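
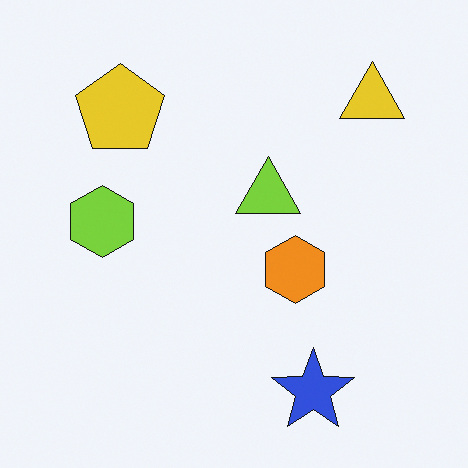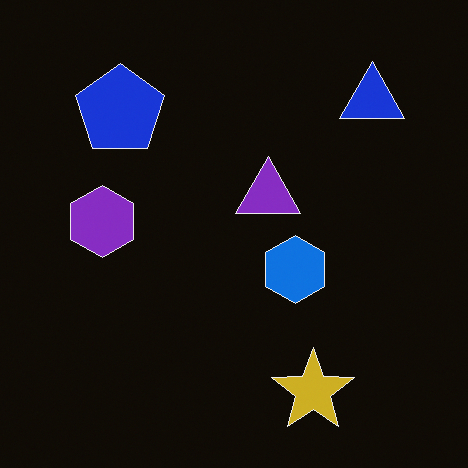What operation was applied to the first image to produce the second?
The second image is the first color-inverted (negative).

The light background has become dark and every shape's color is its complement — a photographic negative.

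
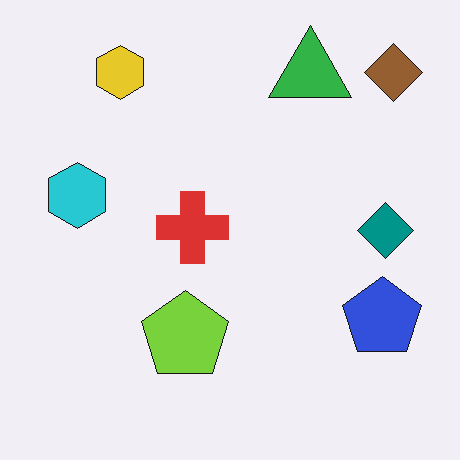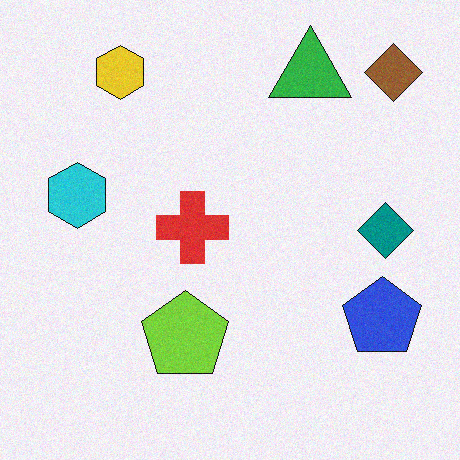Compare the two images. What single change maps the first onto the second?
The transformation is: degraded with a light layer of grain.

Random speckle covers the whole image, including the flat background.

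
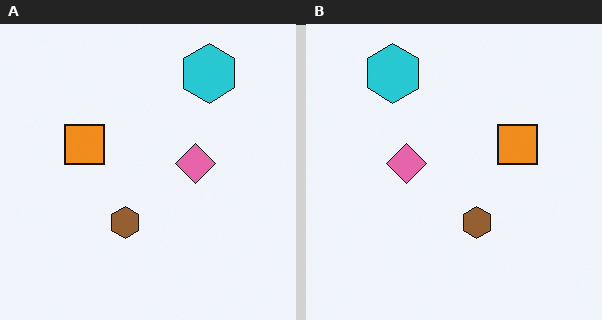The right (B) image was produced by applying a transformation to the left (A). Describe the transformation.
Flipped horizontally (left ↔ right).

The orange square is in the left of the left (A) image and the right of the right (B) — shapes on opposite sides of the vertical midline have swapped in a mirror flip.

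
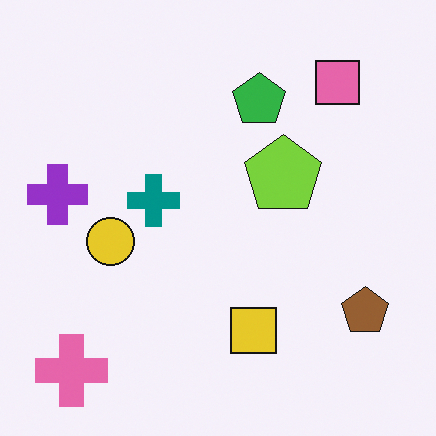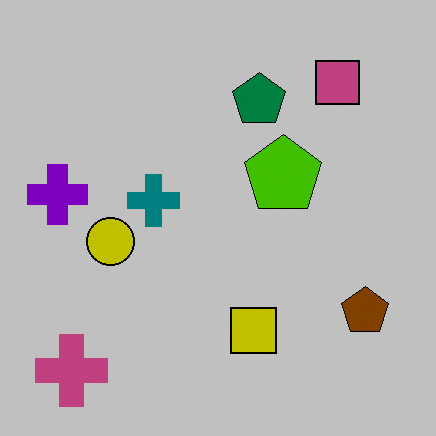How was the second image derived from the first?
The second image is the first aggressively posterized.

Each flat color has snapped to a coarser quantized level — most visibly, the near-white background has dropped to a flat grey.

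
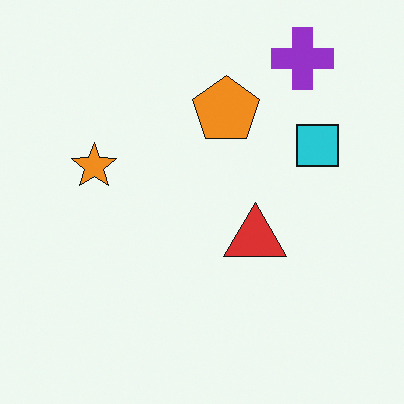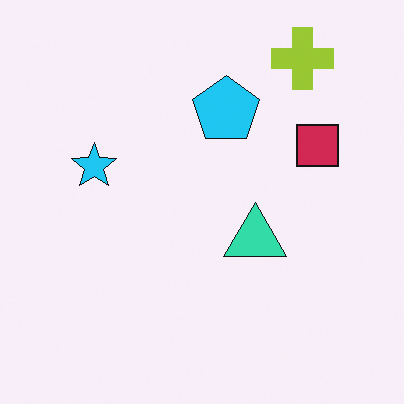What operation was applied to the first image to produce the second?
This is the original image hue-shifted by a large amount.

Every shape's color has rotated by the same amount around the hue wheel — a uniform hue shift.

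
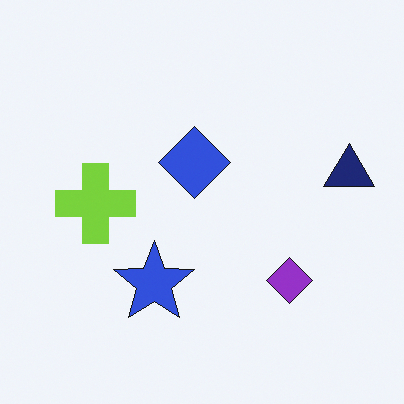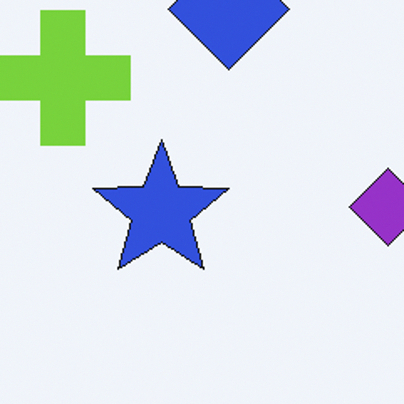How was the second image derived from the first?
It was cropped tightly and scaled back up.

The visible shapes are larger and the field of view is narrower; shapes near the original edges may be partly or wholly outside the frame — a crop-and-rescale.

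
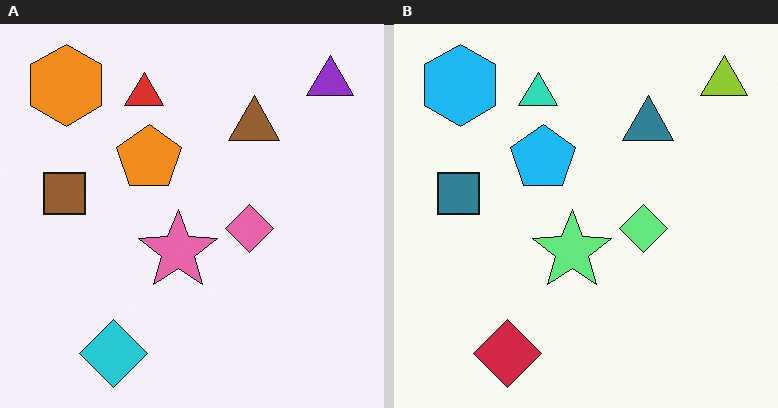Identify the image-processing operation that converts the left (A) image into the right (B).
Hue-shifted through roughly half the color wheel.

Every shape's color has rotated by the same amount around the hue wheel — a uniform hue shift.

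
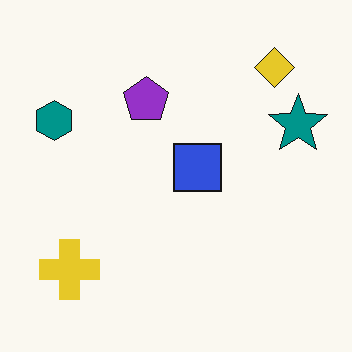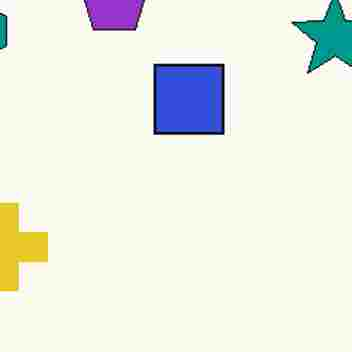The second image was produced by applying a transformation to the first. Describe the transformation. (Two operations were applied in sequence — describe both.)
The transformation is: cropped to a modestly smaller region and rescaled, then heavily JPEG-compressed with obvious blocking artifacts.

The visible shapes are larger and the field of view is narrower; shapes near the original edges may be partly or wholly outside the frame — a crop-and-rescale. Blocky 8×8 compression artifacts appear around shape edges and the flat background shows ringing — characteristic JPEG degradation.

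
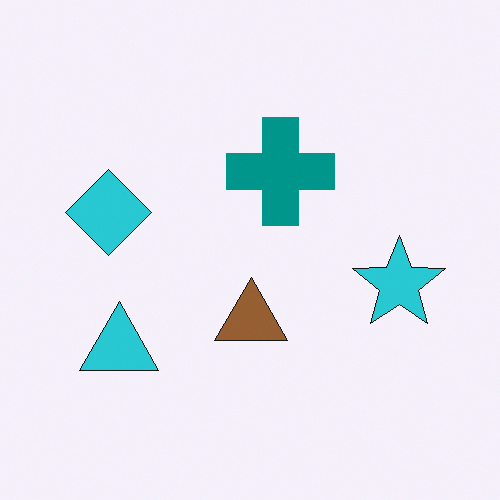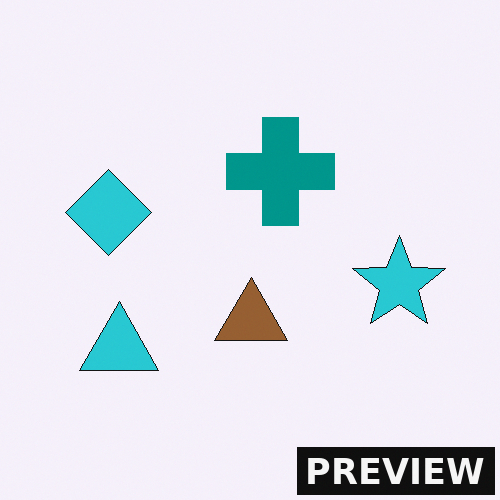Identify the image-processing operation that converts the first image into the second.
It was watermarked with the text "PREVIEW" in the lower-right corner.

A dark label reading "PREVIEW" appears in the lower-right corner.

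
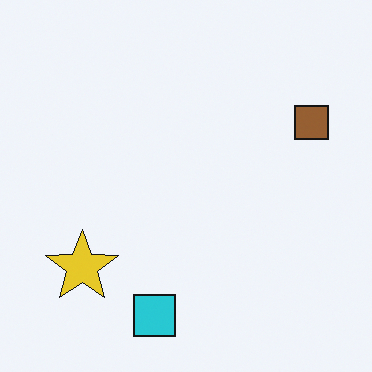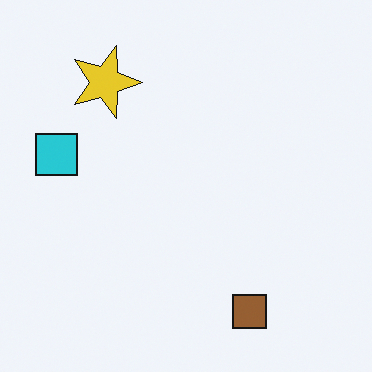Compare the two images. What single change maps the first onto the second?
The image was rotated 90° clockwise.

The brown square sits in the top-right of the first image and the bottom-right of the second — consistent with a whole-image 90° clockwise rotation.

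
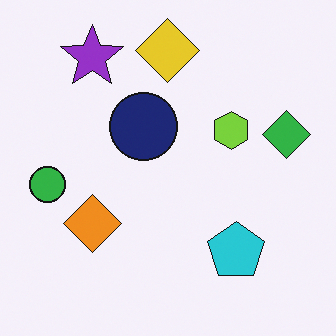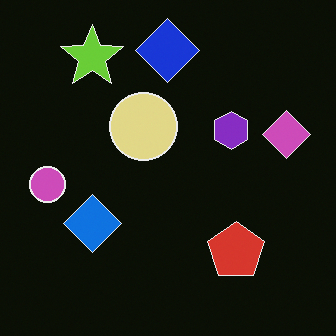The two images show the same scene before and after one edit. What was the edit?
The image was color-inverted (negative).

The light background has become dark and every shape's color is its complement — a photographic negative.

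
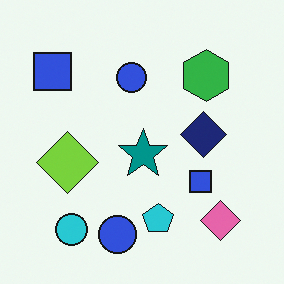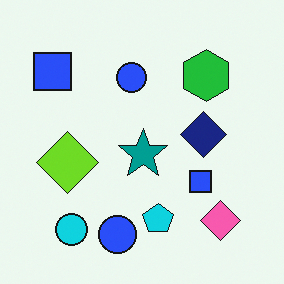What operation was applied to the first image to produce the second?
The image was slightly oversaturated.

All colors are more vivid — a global saturation change.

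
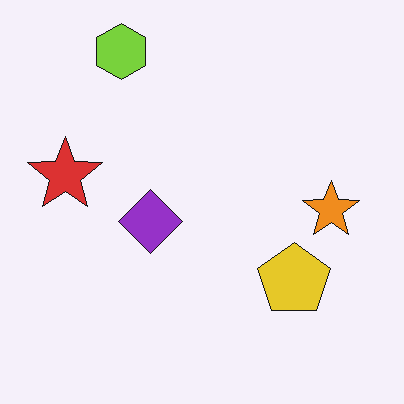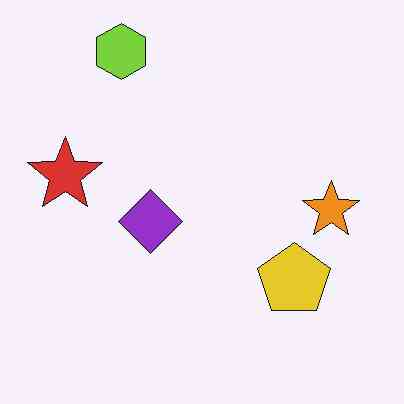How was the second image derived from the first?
JPEG-compressed with visible artifacts.

Blocky 8×8 compression artifacts appear around shape edges and the flat background shows ringing — characteristic JPEG degradation.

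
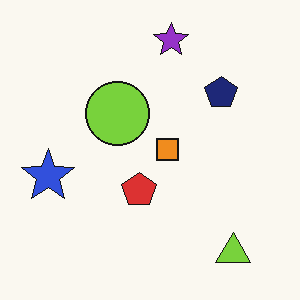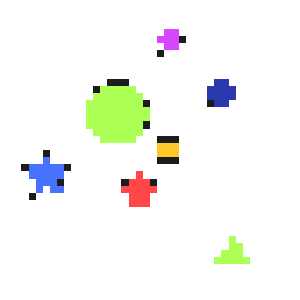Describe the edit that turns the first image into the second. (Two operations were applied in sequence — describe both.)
Substantially brightened, then pixelated into visible square blocks.

Every pixel — background and shapes alike — is uniformly brightened. Shapes are reduced to large square blocks; fine edges and outlines are lost — a downscale-then-upscale (mosaic) effect.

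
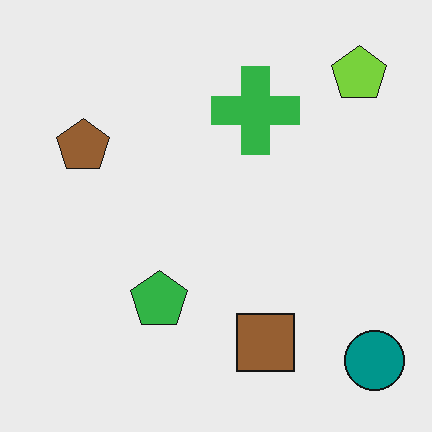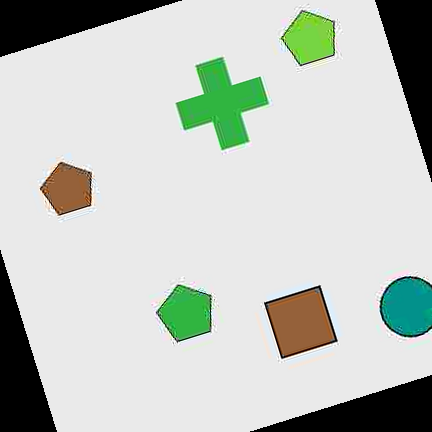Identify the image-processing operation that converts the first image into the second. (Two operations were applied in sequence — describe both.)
The second image is the first degraded with heavy JPEG compression, then rotated counter-clockwise by a moderate amount.

Blocky 8×8 compression artifacts appear around shape edges and the flat background shows ringing — characteristic JPEG degradation. Every shape is tilted by the same angle and the image corners show triangular fill wedges — a whole-image rotation by a non-right angle.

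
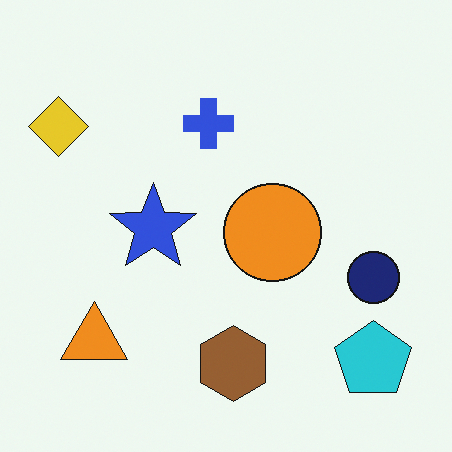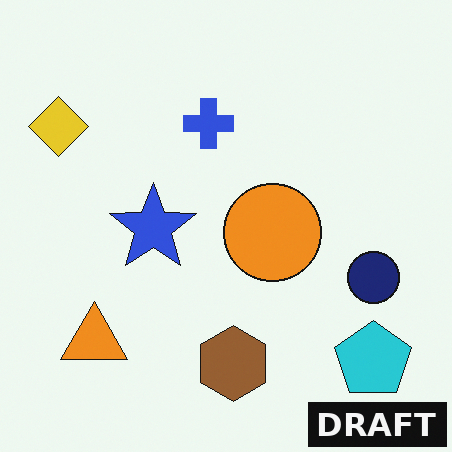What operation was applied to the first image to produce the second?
The transformation is: watermarked with the text "DRAFT" in the lower-right corner.

A dark label reading "DRAFT" appears in the lower-right corner.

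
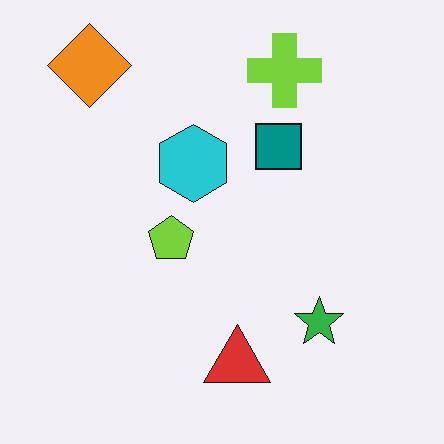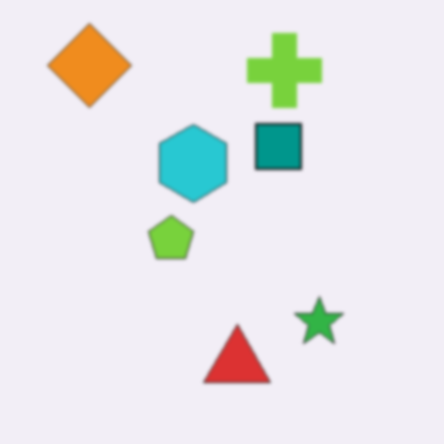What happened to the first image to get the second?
The transformation is: lightly blurred.

Shape edges and outlines are uniformly softened across the whole image.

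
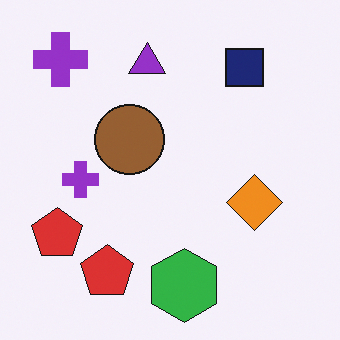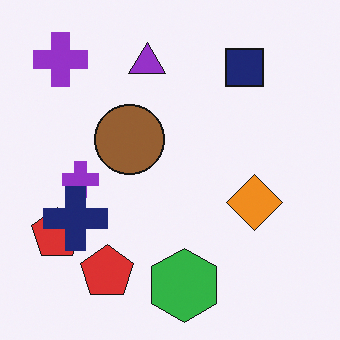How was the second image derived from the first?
Overlaid with an additional navy cross.

A navy cross appears in the second image that is absent from the first.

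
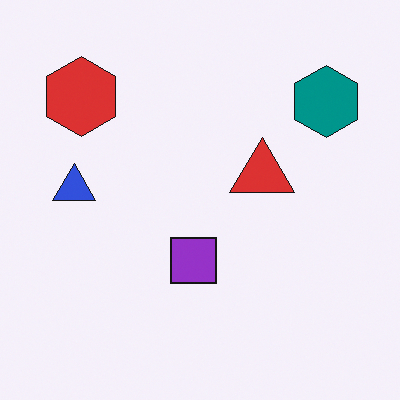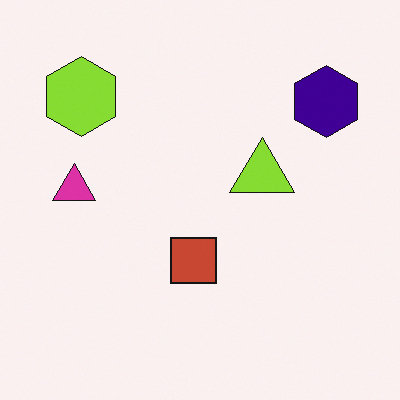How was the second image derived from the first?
The second image is the first hue-shifted through roughly a third of the color wheel.

Every shape's color has rotated by the same amount around the hue wheel — a uniform hue shift.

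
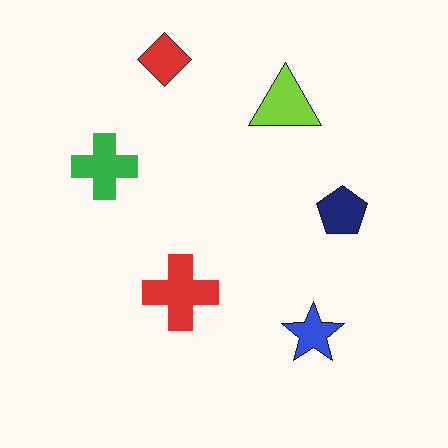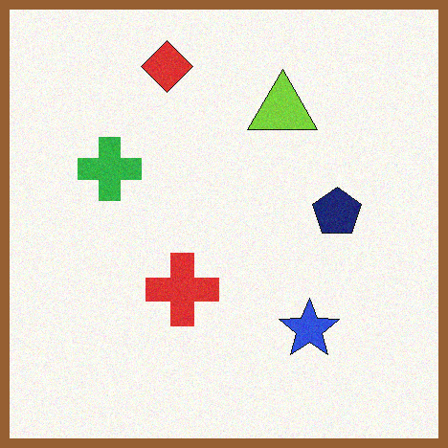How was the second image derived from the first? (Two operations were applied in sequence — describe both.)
The second image is the first degraded with a light layer of grain, then framed with a brown border.

Random speckle covers the whole image, including the flat background. A solid brown frame runs around the edge of the second image, with the content slightly shrunk inside it.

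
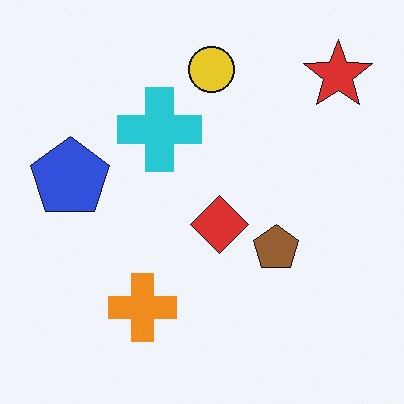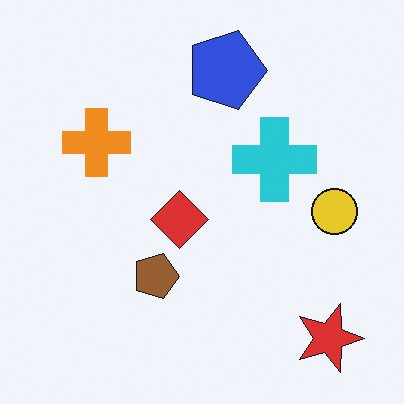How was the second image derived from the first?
The image was rotated 90° clockwise.

The red star sits in the top-right of the first image and the bottom-right of the second — consistent with a whole-image 90° clockwise rotation.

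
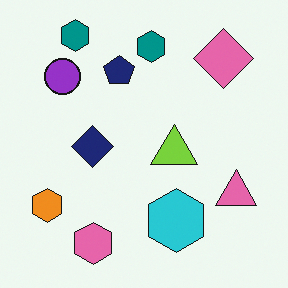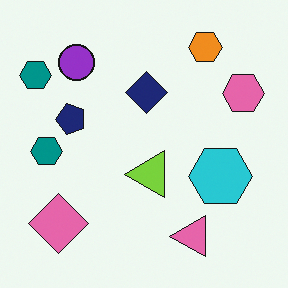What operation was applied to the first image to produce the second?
The transformation is: transposed (reflected across the top-left ↔ bottom-right diagonal).

Shapes have swapped their row and column positions — what was in the top-right is now in the bottom-left — a diagonal reflection.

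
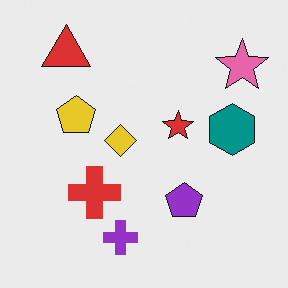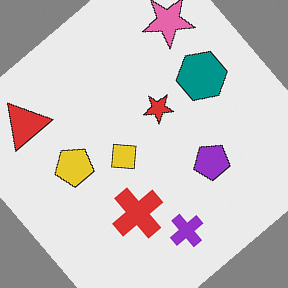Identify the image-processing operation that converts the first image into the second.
Rotated counter-clockwise by a large amount — several tens of degrees.

Every shape is tilted by the same angle and the image corners show triangular fill wedges — a whole-image rotation by a non-right angle.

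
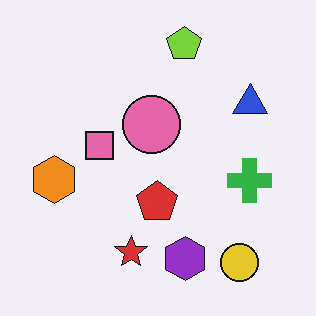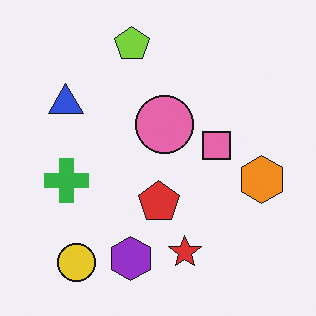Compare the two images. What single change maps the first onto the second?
The second image is the first flipped horizontally (left ↔ right).

The orange hexagon is in the left of the first image and the right of the second — shapes on opposite sides of the vertical midline have swapped in a mirror flip.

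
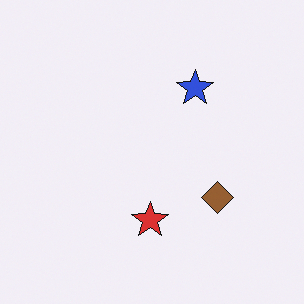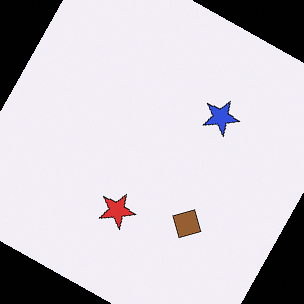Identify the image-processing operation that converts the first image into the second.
The image was rotated clockwise by a moderate amount.

Every shape is tilted by the same angle and the image corners show triangular fill wedges — a whole-image rotation by a non-right angle.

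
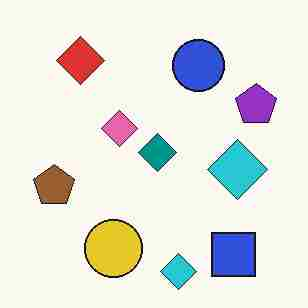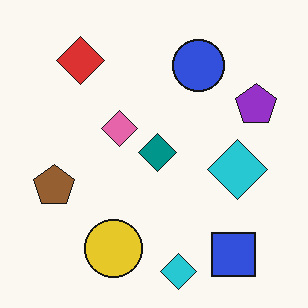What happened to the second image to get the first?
The transformation is: heavily JPEG-compressed with obvious blocking artifacts.

Blocky 8×8 compression artifacts appear around shape edges and the flat background shows ringing — characteristic JPEG degradation.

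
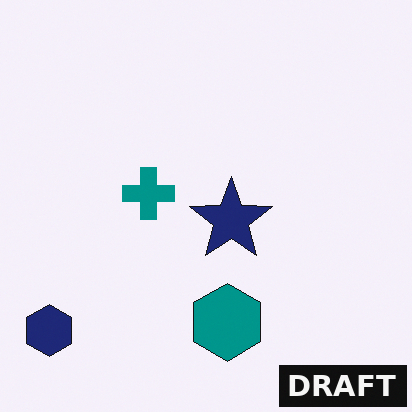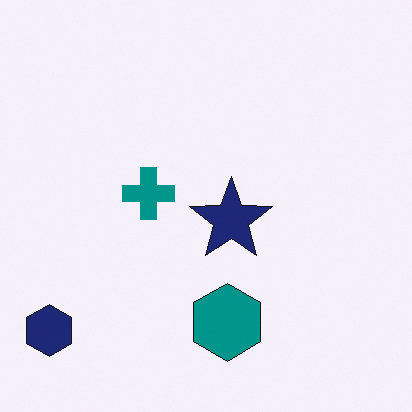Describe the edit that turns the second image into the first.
The first image is the second watermarked with the text "DRAFT" in the lower-right corner.

A dark label reading "DRAFT" appears in the lower-right corner.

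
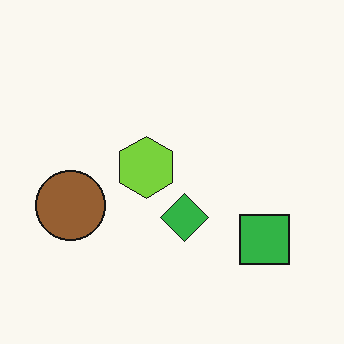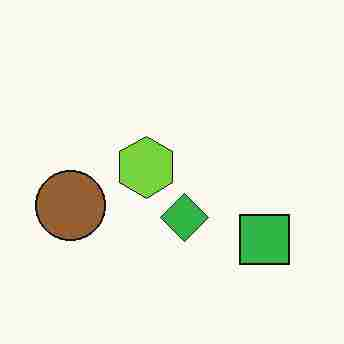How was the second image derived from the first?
The second image is the first heavily JPEG-compressed with obvious blocking artifacts.

Blocky 8×8 compression artifacts appear around shape edges and the flat background shows ringing — characteristic JPEG degradation.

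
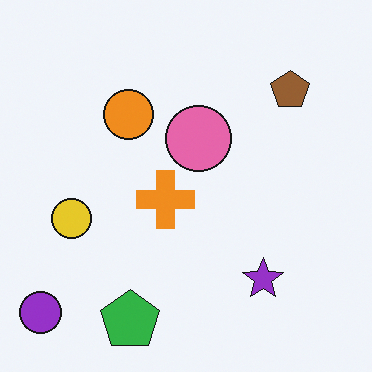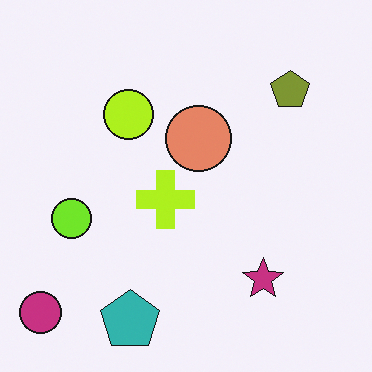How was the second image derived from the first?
This is the original image hue-shifted slightly.

Every shape's color has rotated by the same amount around the hue wheel — a uniform hue shift.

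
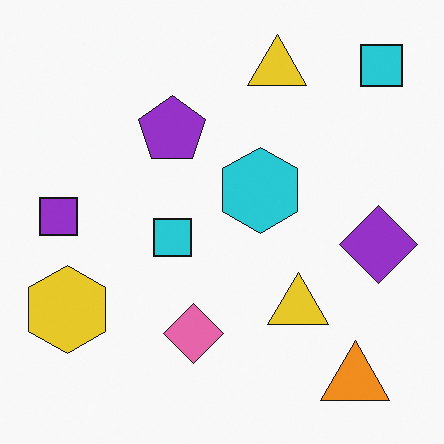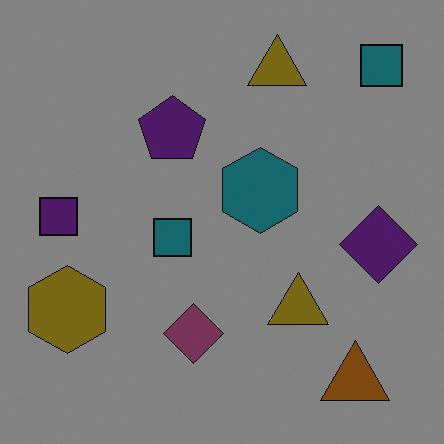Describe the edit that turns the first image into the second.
It was darkened a lot.

Every pixel — background and shapes alike — is uniformly darkened.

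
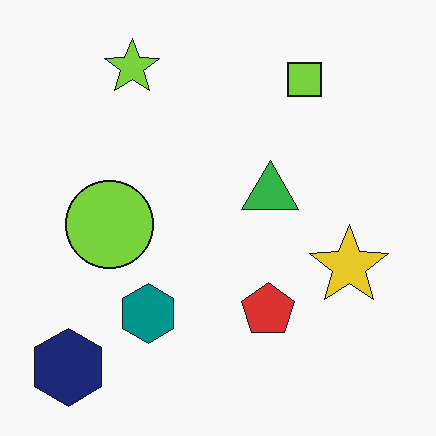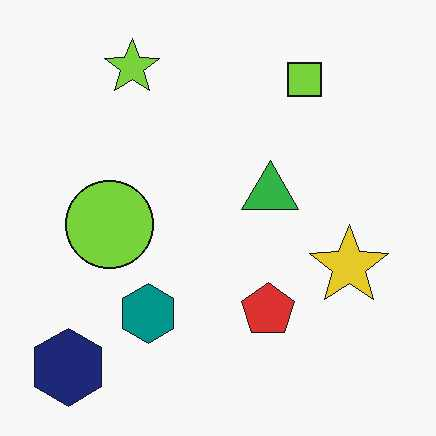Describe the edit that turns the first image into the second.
The image was given moderate JPEG compression.

Blocky 8×8 compression artifacts appear around shape edges and the flat background shows ringing — characteristic JPEG degradation.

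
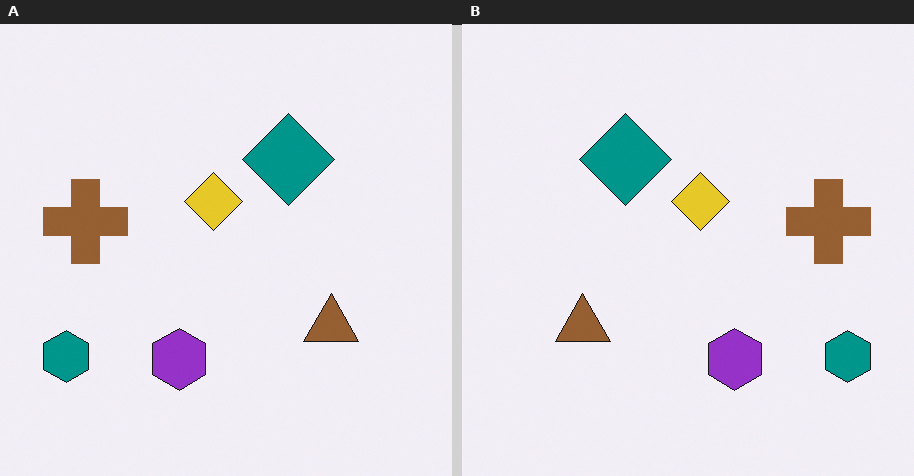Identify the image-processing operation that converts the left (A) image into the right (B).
Flipped horizontally (left ↔ right).

The teal hexagon is in the bottom-left of the left (A) image and the bottom-right of the right (B) — shapes on opposite sides of the vertical midline have swapped in a mirror flip.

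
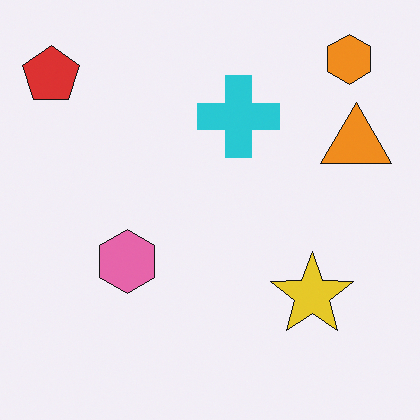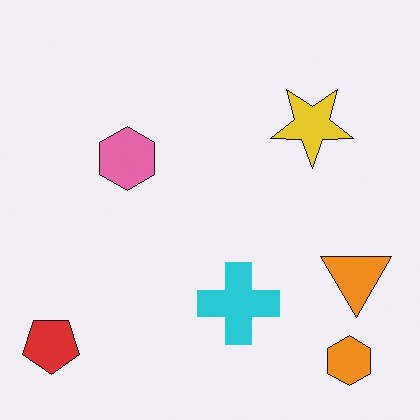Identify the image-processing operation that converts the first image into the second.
It was flipped vertically (top ↔ bottom).

The orange hexagon is in the top-right of the first image and the bottom-right of the second — shapes on opposite sides of the horizontal midline have swapped in a mirror flip.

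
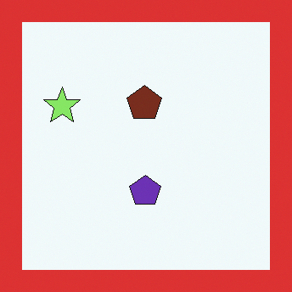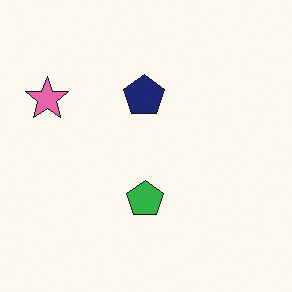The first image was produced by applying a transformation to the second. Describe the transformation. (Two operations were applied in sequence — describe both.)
The first image is the second hue-shifted noticeably, then framed with a red border.

Every shape's color has rotated by the same amount around the hue wheel — a uniform hue shift. A solid red frame runs around the edge of the first image, with the content slightly shrunk inside it.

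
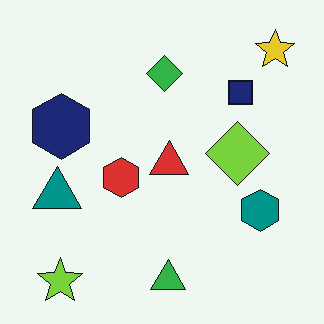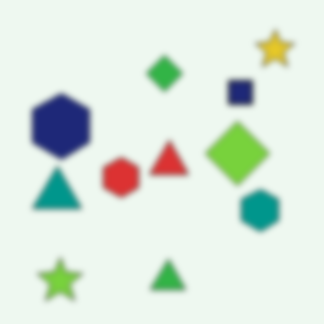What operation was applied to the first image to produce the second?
The transformation is: moderately blurred.

Shape edges and outlines are uniformly softened across the whole image.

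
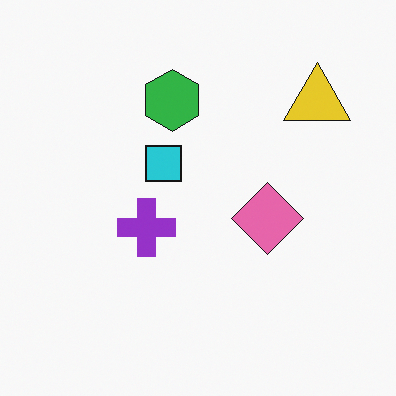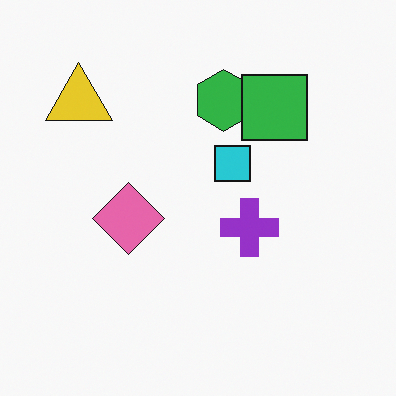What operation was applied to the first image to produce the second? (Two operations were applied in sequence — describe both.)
Flipped horizontally (left ↔ right), then overlaid with an additional green square.

The yellow triangle is in the top-right of the first image and the top-left of the second — shapes on opposite sides of the vertical midline have swapped in a mirror flip. A green square appears in the second image that is absent from the first.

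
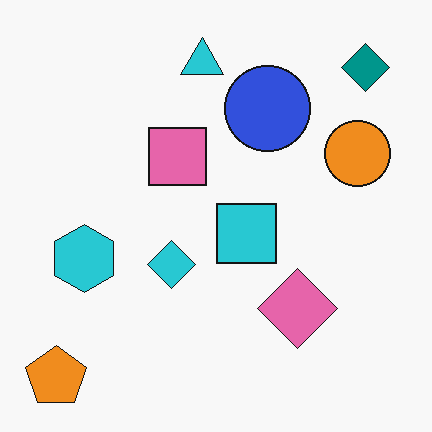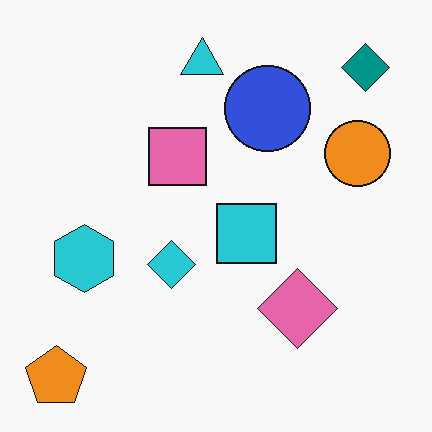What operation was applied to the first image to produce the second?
Given moderate JPEG compression.

Blocky 8×8 compression artifacts appear around shape edges and the flat background shows ringing — characteristic JPEG degradation.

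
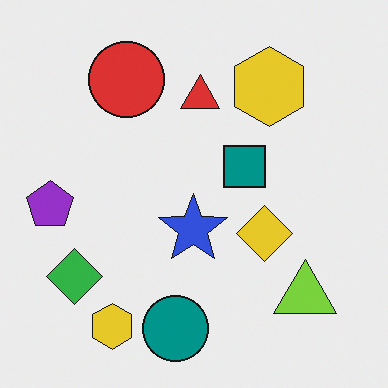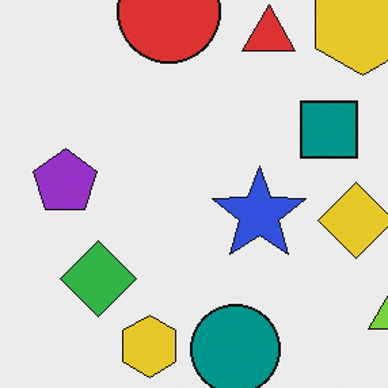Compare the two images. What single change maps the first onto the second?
The transformation is: cropped slightly and scaled back up.

The visible shapes are larger and the field of view is narrower; shapes near the original edges may be partly or wholly outside the frame — a crop-and-rescale.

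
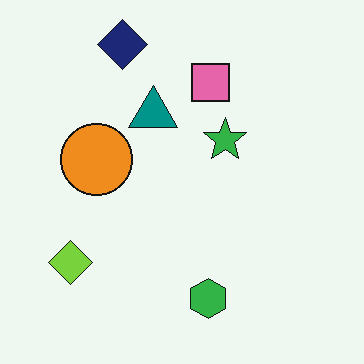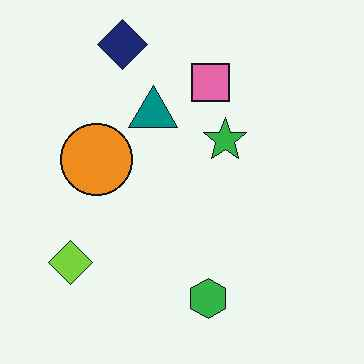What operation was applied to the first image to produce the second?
The second image is the first given moderate JPEG compression.

Blocky 8×8 compression artifacts appear around shape edges and the flat background shows ringing — characteristic JPEG degradation.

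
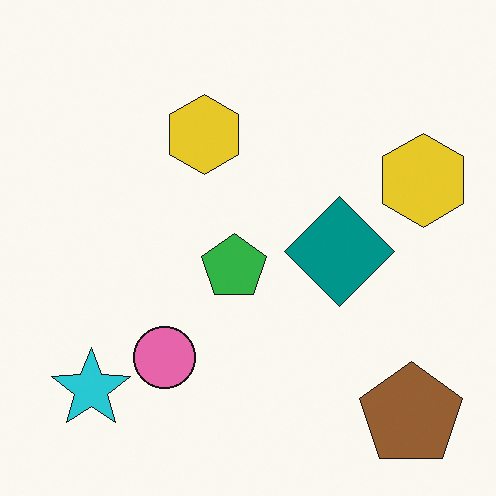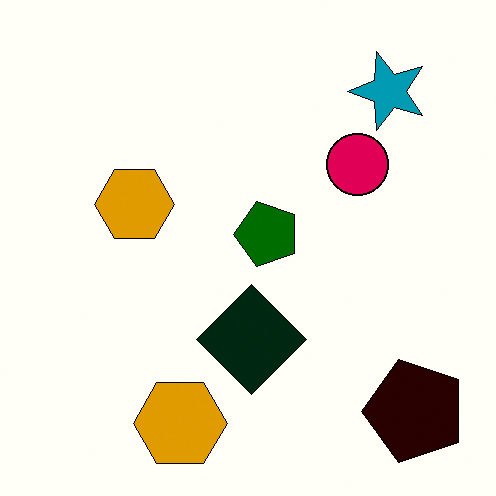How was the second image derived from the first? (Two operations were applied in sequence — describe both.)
The transformation is: transposed (reflected across the top-left ↔ bottom-right diagonal), then boosted in contrast.

Shapes have swapped their row and column positions — what was in the top-right is now in the bottom-left — a diagonal reflection. Tones are pushed away from mid-grey across the whole image — a global contrast change.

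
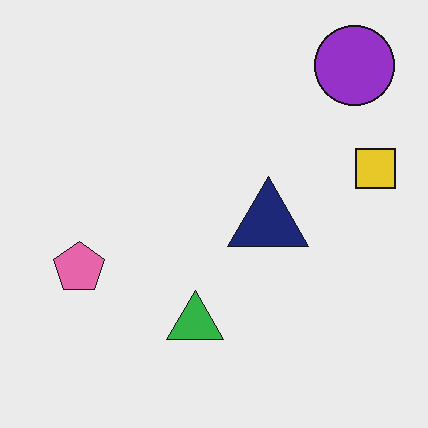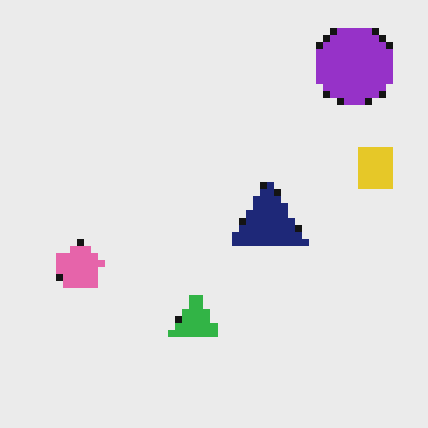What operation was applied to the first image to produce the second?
It was moderately pixelated.

Shapes are reduced to large square blocks; fine edges and outlines are lost — a downscale-then-upscale (mosaic) effect.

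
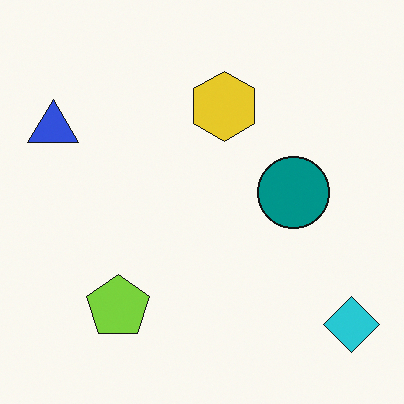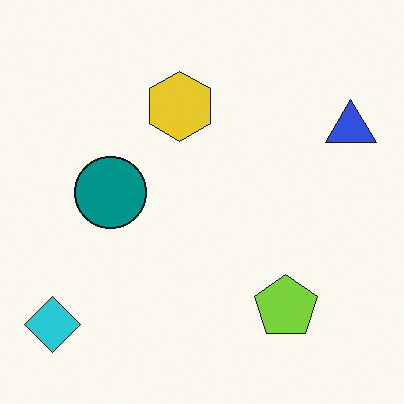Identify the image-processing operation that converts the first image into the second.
This is the original image flipped horizontally (left ↔ right).

The blue triangle is in the top-left of the first image and the top-right of the second — shapes on opposite sides of the vertical midline have swapped in a mirror flip.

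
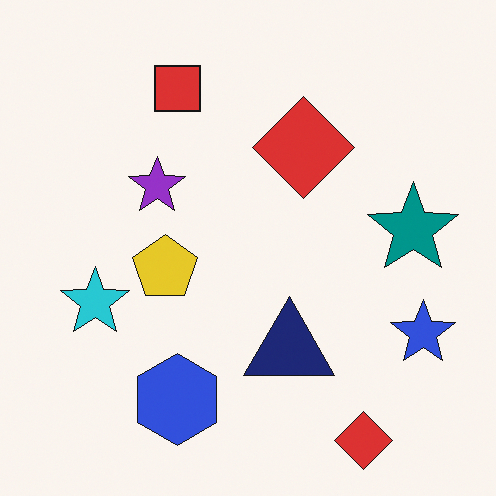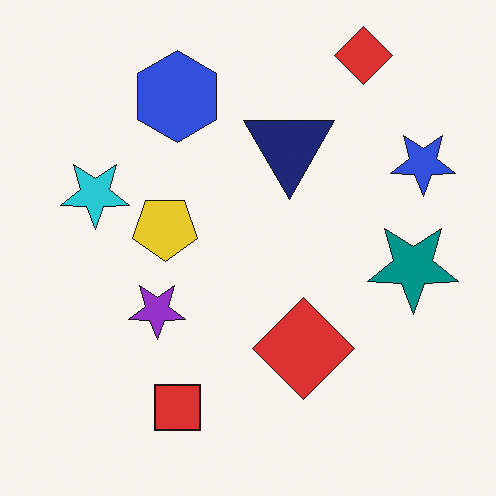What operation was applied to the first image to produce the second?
It was flipped vertically (top ↔ bottom).

The red square is in the top of the first image and the bottom of the second — shapes on opposite sides of the horizontal midline have swapped in a mirror flip.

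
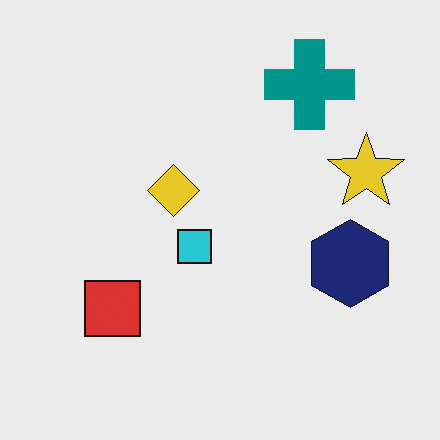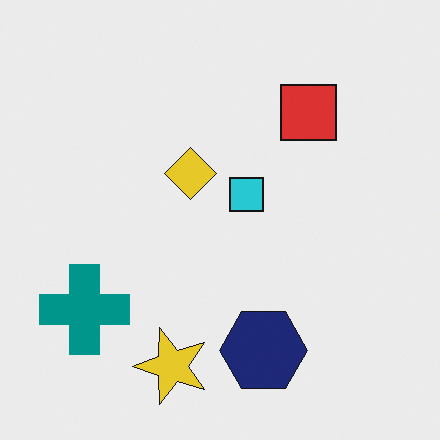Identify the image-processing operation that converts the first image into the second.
The second image is the first transposed (reflected across the top-left ↔ bottom-right diagonal).

Shapes have swapped their row and column positions — what was in the top-right is now in the bottom-left — a diagonal reflection.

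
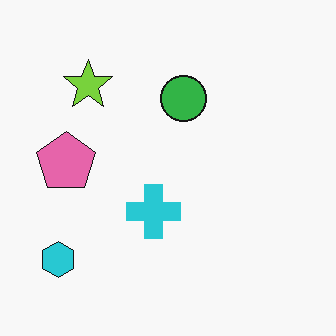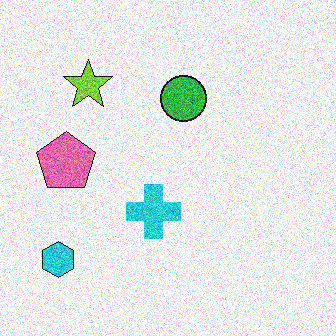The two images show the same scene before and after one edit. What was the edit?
This is the original image degraded with a thick layer of grain.

Random speckle covers the whole image, including the flat background.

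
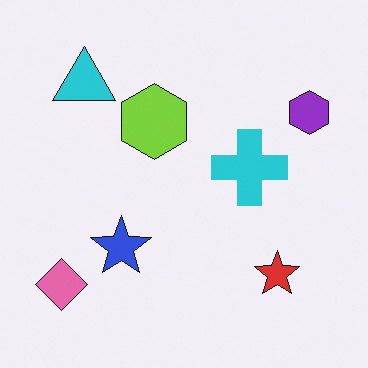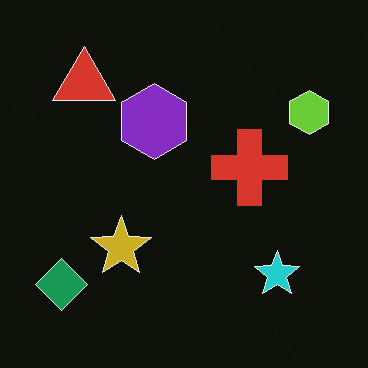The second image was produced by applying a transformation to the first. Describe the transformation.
The image was color-inverted (negative).

The light background has become dark and every shape's color is its complement — a photographic negative.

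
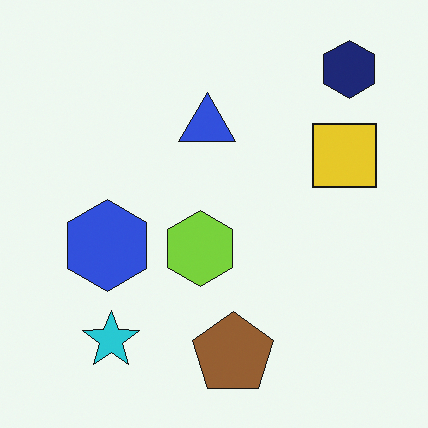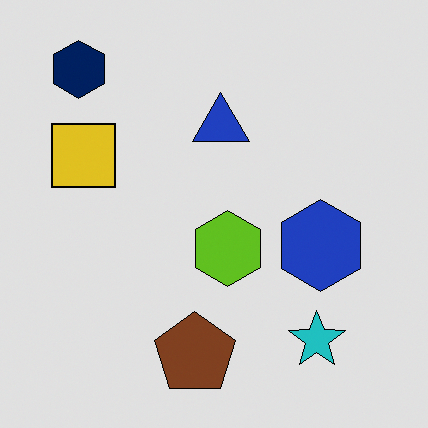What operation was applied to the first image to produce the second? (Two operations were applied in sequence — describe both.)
This is the original image flipped horizontally (left ↔ right), then moderately posterized.

The navy hexagon is in the top-right of the first image and the top-left of the second — shapes on opposite sides of the vertical midline have swapped in a mirror flip. Each flat color has snapped to a coarser quantized level — most visibly, the near-white background has dropped to a flat grey.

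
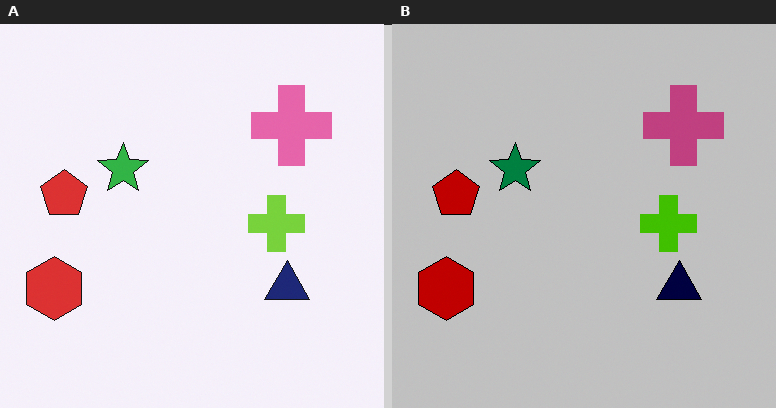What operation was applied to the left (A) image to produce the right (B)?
It was heavily posterized to just a handful of flat colors.

Each flat color has snapped to a coarser quantized level — most visibly, the near-white background has dropped to a flat grey.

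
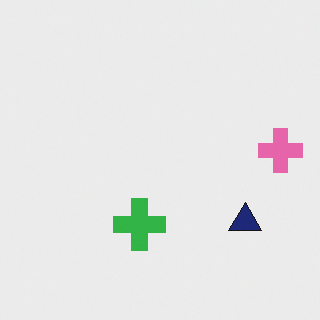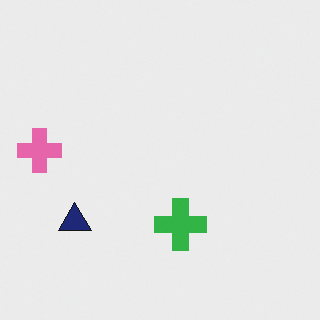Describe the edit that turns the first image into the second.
The image was flipped horizontally (left ↔ right).

The pink cross is in the right of the first image and the left of the second — shapes on opposite sides of the vertical midline have swapped in a mirror flip.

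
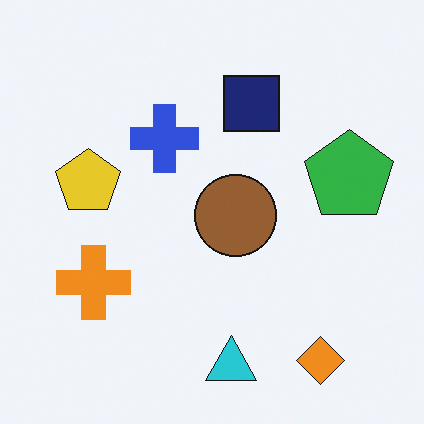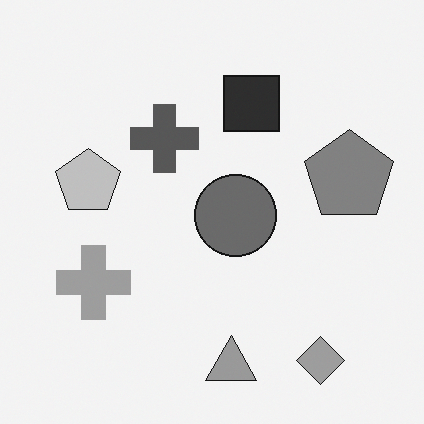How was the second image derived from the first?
The second image is the first converted to grayscale.

All color is removed — every shape is now a shade of grey.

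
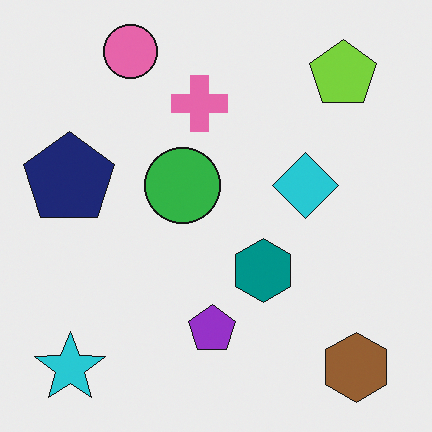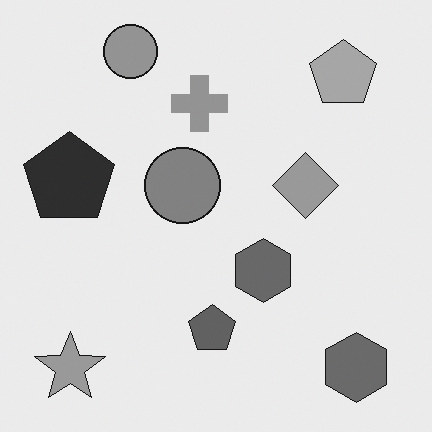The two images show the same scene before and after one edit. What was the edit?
This is the original image converted to grayscale.

All color is removed — every shape is now a shade of grey.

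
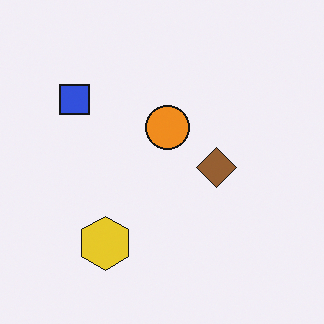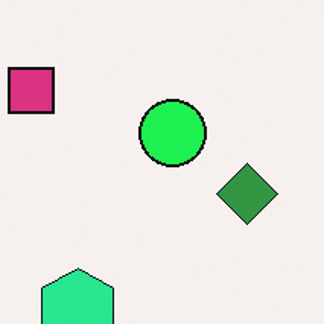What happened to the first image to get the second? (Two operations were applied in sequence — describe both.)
It was hue-shifted through roughly a third of the color wheel, then cropped to a modestly smaller region and rescaled.

Every shape's color has rotated by the same amount around the hue wheel — a uniform hue shift. The visible shapes are larger and the field of view is narrower; shapes near the original edges may be partly or wholly outside the frame — a crop-and-rescale.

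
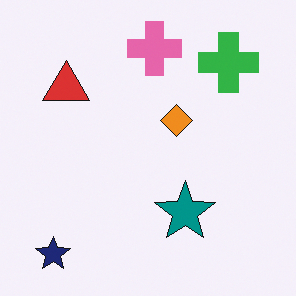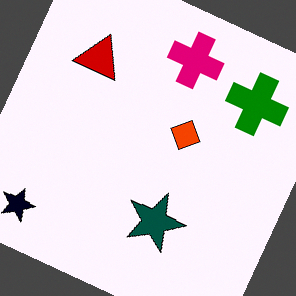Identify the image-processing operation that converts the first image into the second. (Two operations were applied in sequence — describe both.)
The transformation is: given much higher contrast, then rotated clockwise by a clearly visible amount.

Tones are pushed away from mid-grey across the whole image — a global contrast change. Every shape is tilted by the same angle and the image corners show triangular fill wedges — a whole-image rotation by a non-right angle.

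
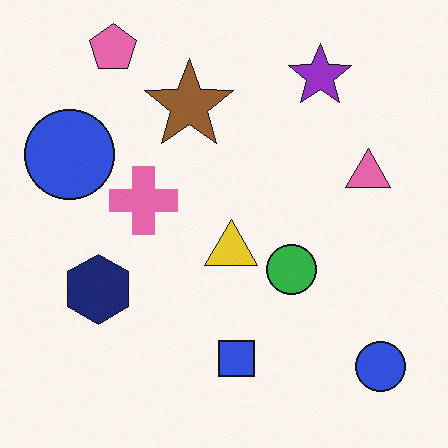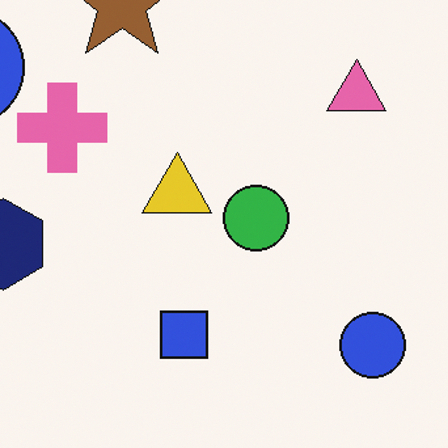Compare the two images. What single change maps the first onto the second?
It was cropped to a modestly smaller region and rescaled.

The visible shapes are larger and the field of view is narrower; shapes near the original edges may be partly or wholly outside the frame — a crop-and-rescale.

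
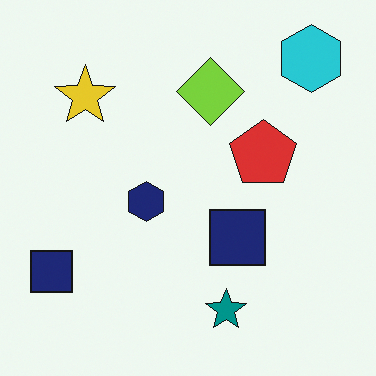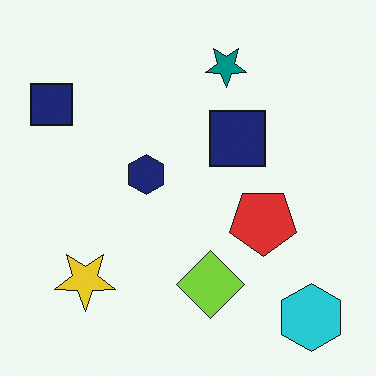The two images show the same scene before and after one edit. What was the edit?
The second image is the first flipped vertically (top ↔ bottom).

The cyan hexagon is in the top-right of the first image and the bottom-right of the second — shapes on opposite sides of the horizontal midline have swapped in a mirror flip.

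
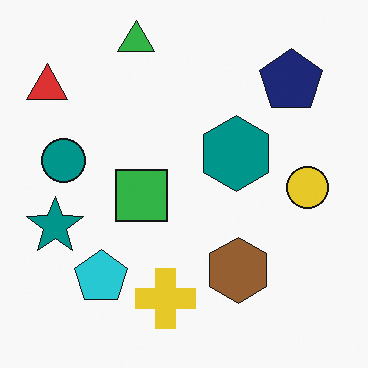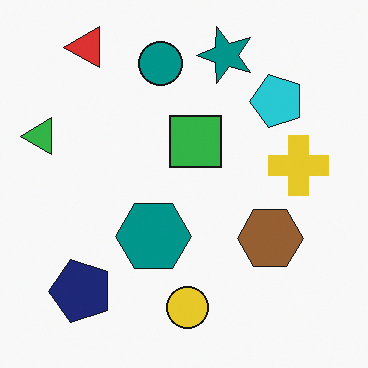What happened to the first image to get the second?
This is the original image transposed (reflected across the top-left ↔ bottom-right diagonal).

Shapes have swapped their row and column positions — what was in the top-right is now in the bottom-left — a diagonal reflection.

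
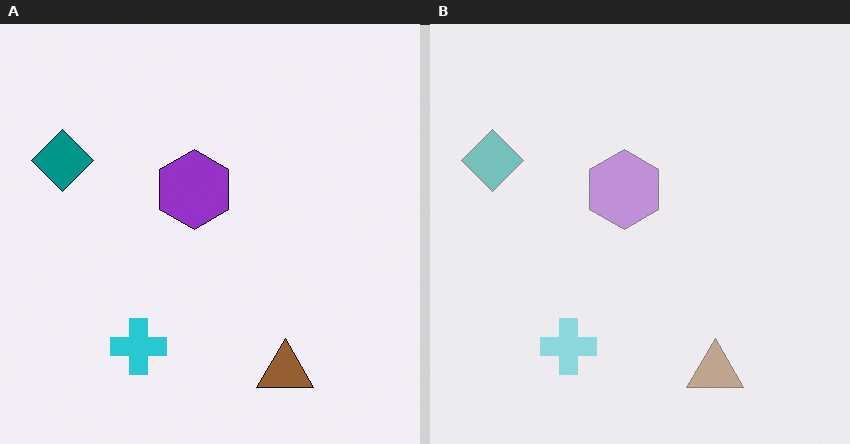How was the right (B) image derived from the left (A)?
The image was washed out (contrast reduced).

Tones are pushed toward mid-grey across the whole image — a global contrast change.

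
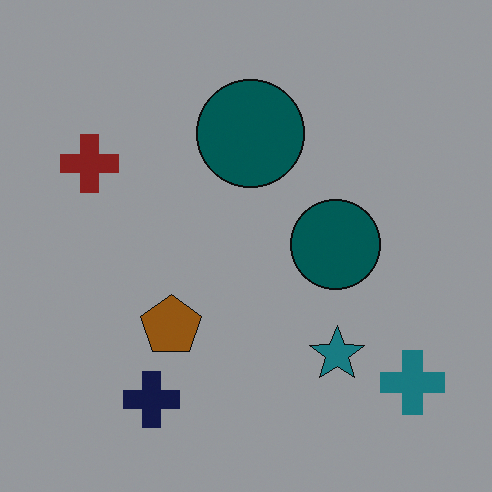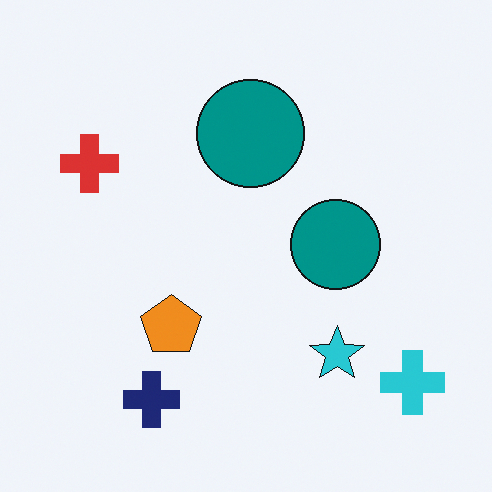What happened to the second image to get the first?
Darkened a lot.

Every pixel — background and shapes alike — is uniformly darkened.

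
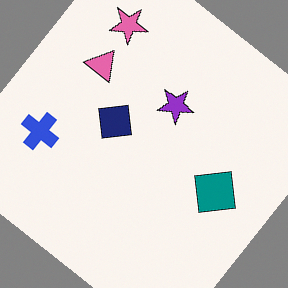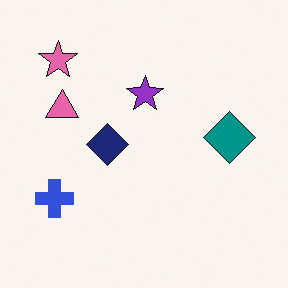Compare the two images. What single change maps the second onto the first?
The transformation is: rotated clockwise by a large amount — several tens of degrees.

Every shape is tilted by the same angle and the image corners show triangular fill wedges — a whole-image rotation by a non-right angle.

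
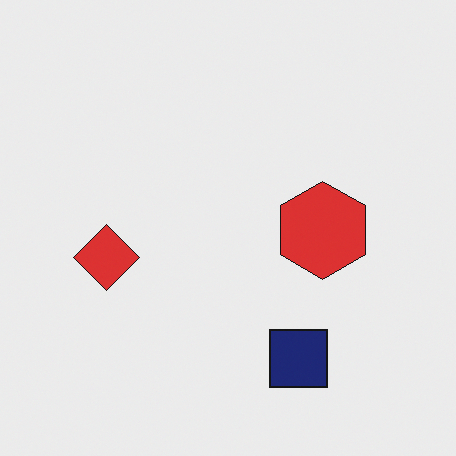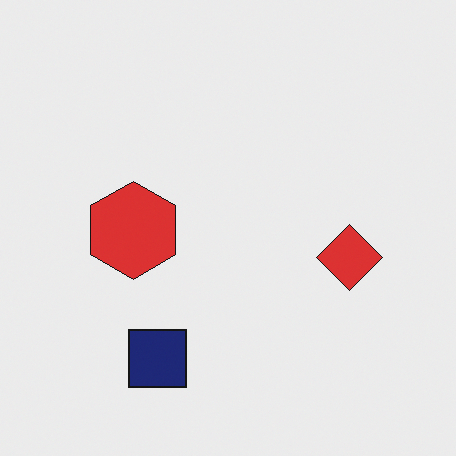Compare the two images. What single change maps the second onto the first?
The image was flipped horizontally (left ↔ right).

The red diamond is in the right of the second image and the left of the first — shapes on opposite sides of the vertical midline have swapped in a mirror flip.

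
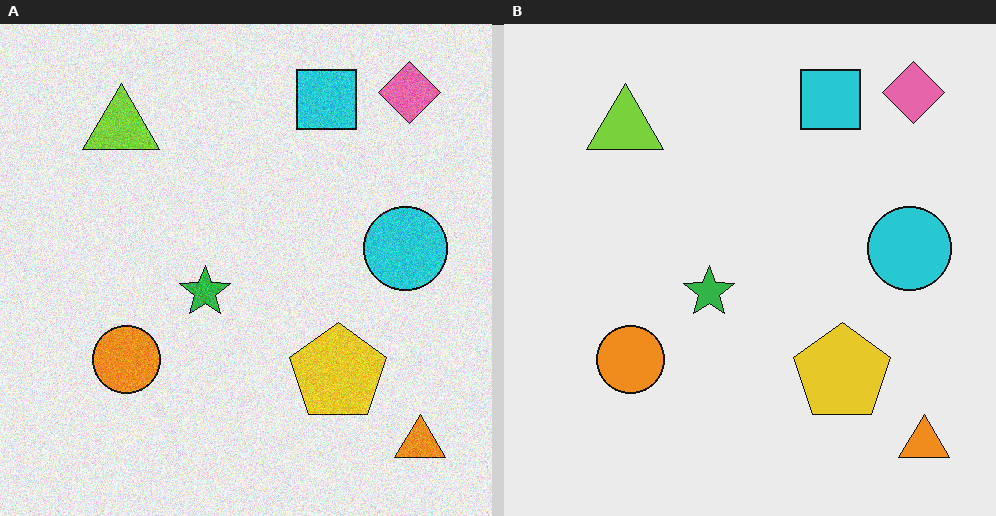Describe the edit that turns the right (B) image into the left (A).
It was degraded with moderate additive noise.

Random speckle covers the whole image, including the flat background.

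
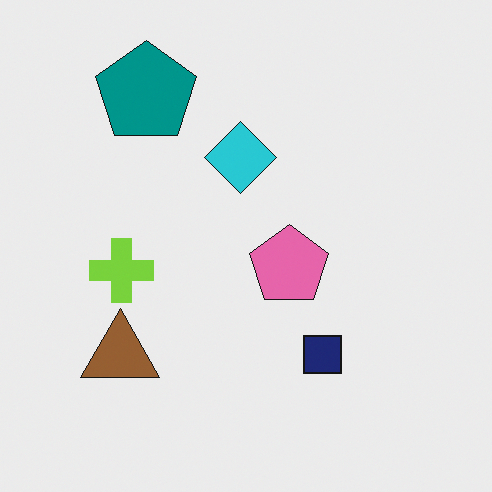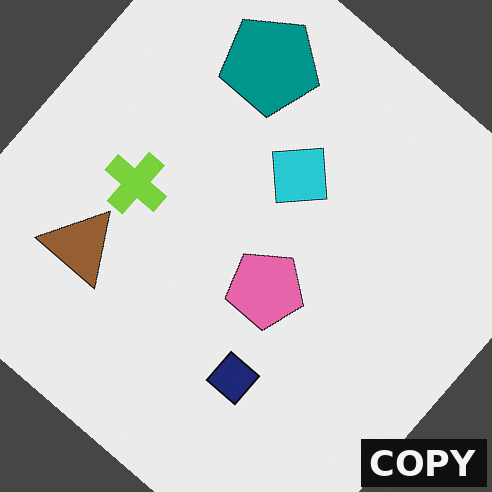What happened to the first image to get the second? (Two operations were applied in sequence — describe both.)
The image was rotated clockwise by a large amount — several tens of degrees, then watermarked with the text "COPY" in the lower-right corner.

Every shape is tilted by the same angle and the image corners show triangular fill wedges — a whole-image rotation by a non-right angle. A dark label reading "COPY" appears in the lower-right corner.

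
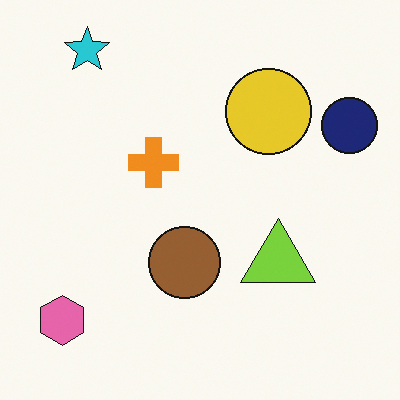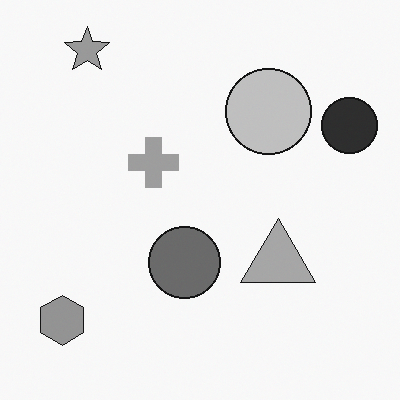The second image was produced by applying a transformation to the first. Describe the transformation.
The image was converted to grayscale.

All color is removed — every shape is now a shade of grey.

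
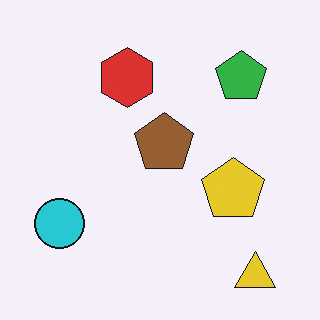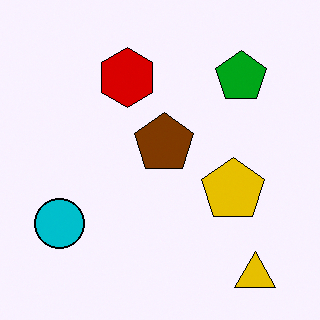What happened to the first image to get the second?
This is the original image given slightly increased contrast.

Tones are pushed away from mid-grey across the whole image — a global contrast change.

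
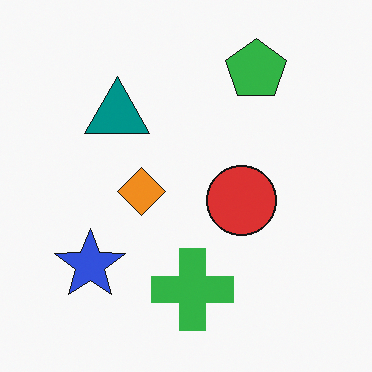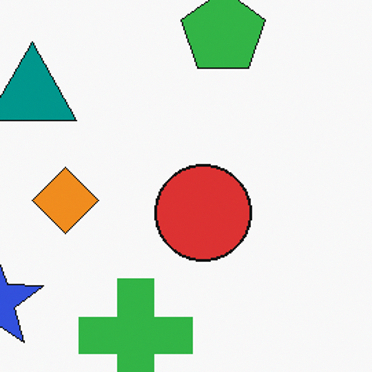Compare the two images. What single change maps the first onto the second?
The image was cropped slightly and scaled back up.

The visible shapes are larger and the field of view is narrower; shapes near the original edges may be partly or wholly outside the frame — a crop-and-rescale.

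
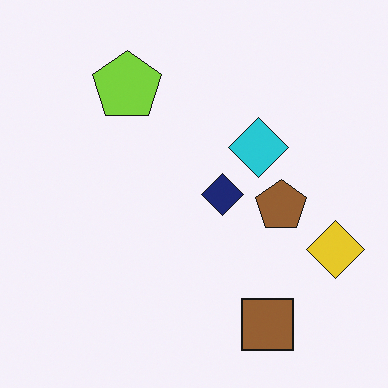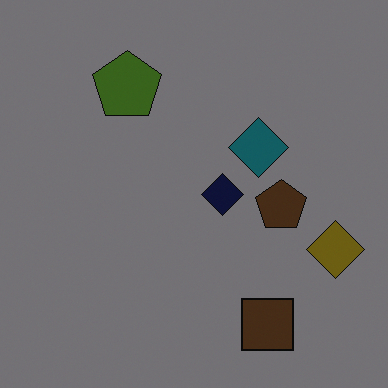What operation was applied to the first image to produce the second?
It was darkened a lot.

Every pixel — background and shapes alike — is uniformly darkened.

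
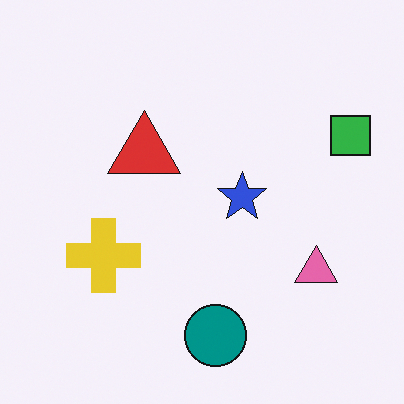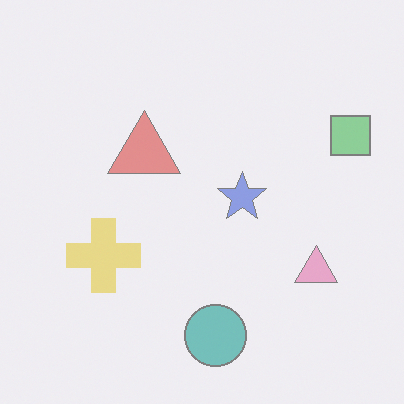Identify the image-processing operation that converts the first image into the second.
The transformation is: given much lower contrast.

Tones are pushed toward mid-grey across the whole image — a global contrast change.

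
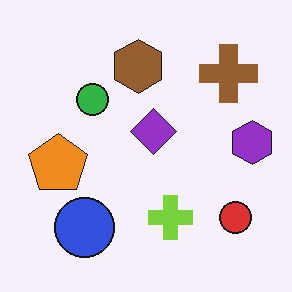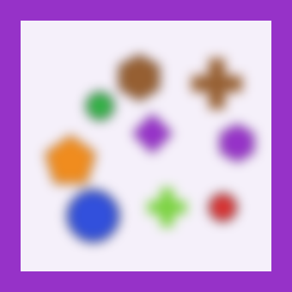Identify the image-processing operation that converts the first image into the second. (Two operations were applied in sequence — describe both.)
Heavily blurred, then framed with a purple border.

Shape edges and outlines are uniformly softened across the whole image. A solid purple frame runs around the edge of the second image, with the content slightly shrunk inside it.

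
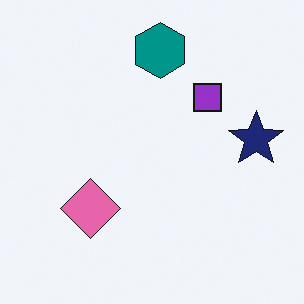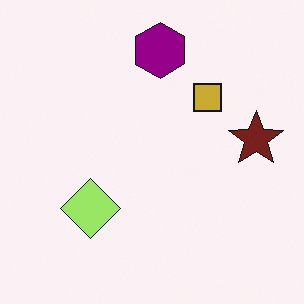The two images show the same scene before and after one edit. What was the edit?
It was hue-shifted through roughly a third of the color wheel.

Every shape's color has rotated by the same amount around the hue wheel — a uniform hue shift.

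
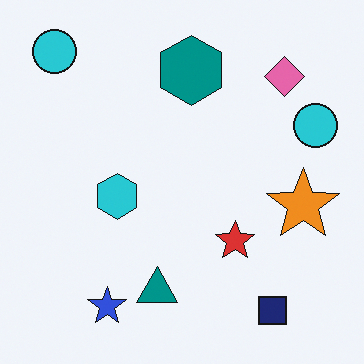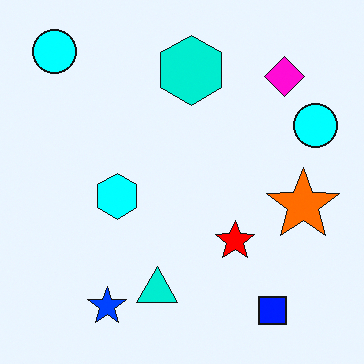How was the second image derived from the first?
It was heavily oversaturated.

All colors are more vivid — a global saturation change.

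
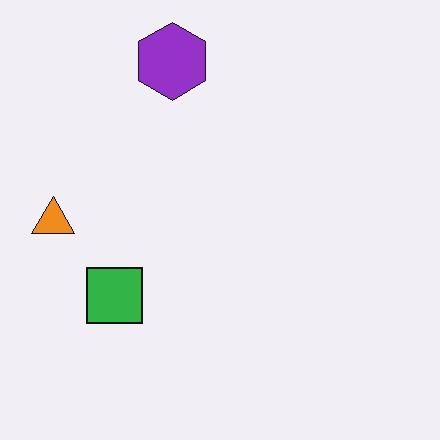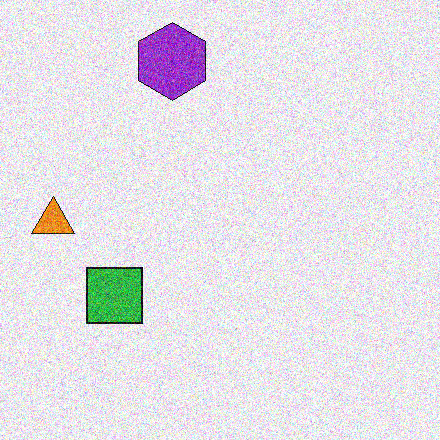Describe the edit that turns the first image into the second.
This is the original image degraded with strong gaussian noise.

Random speckle covers the whole image, including the flat background.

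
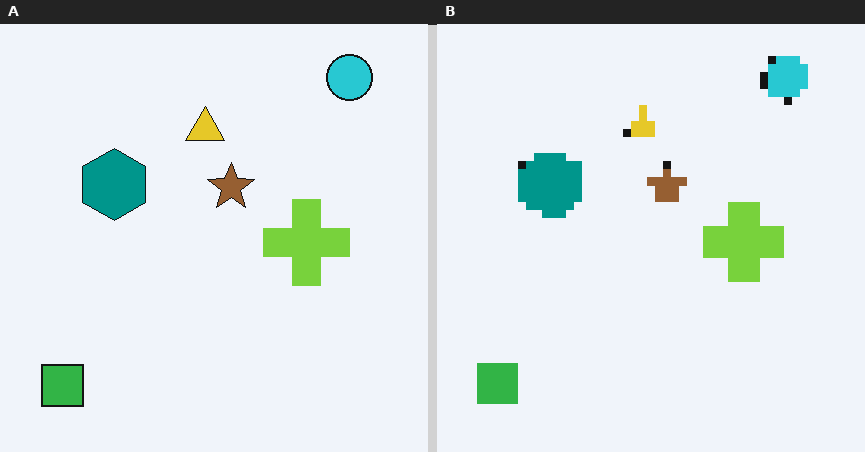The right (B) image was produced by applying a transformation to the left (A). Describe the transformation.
The right (B) image is the left (A) moderately pixelated.

Shapes are reduced to large square blocks; fine edges and outlines are lost — a downscale-then-upscale (mosaic) effect.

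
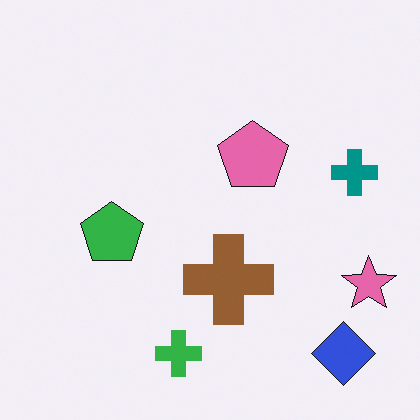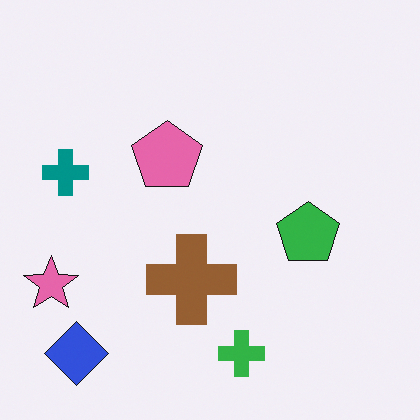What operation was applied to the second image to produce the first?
The image was flipped horizontally (left ↔ right).

The pink star is in the bottom-left of the second image and the bottom-right of the first — shapes on opposite sides of the vertical midline have swapped in a mirror flip.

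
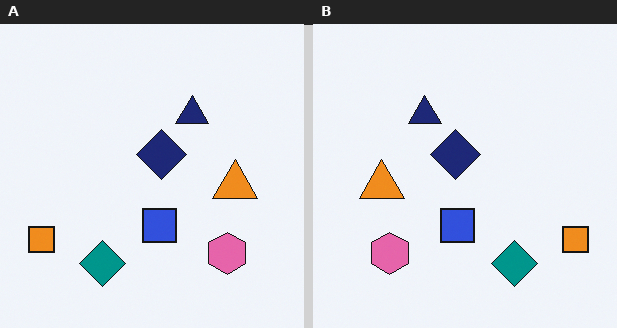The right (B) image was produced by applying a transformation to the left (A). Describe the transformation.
It was flipped horizontally (left ↔ right).

The orange square is in the bottom-left of the left (A) image and the bottom-right of the right (B) — shapes on opposite sides of the vertical midline have swapped in a mirror flip.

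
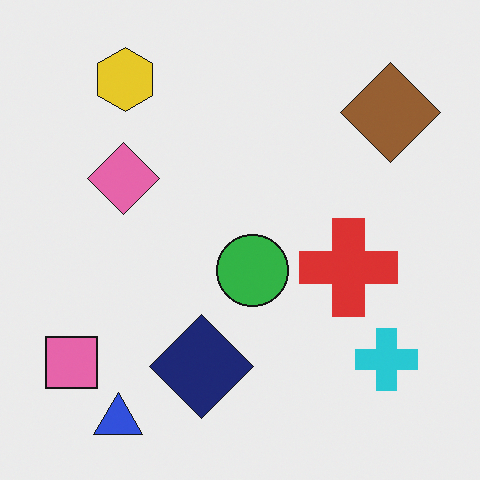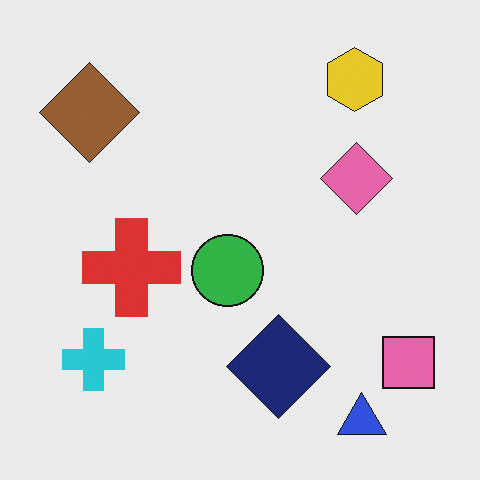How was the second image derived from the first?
The transformation is: flipped horizontally (left ↔ right).

The pink square is in the bottom-left of the first image and the bottom-right of the second — shapes on opposite sides of the vertical midline have swapped in a mirror flip.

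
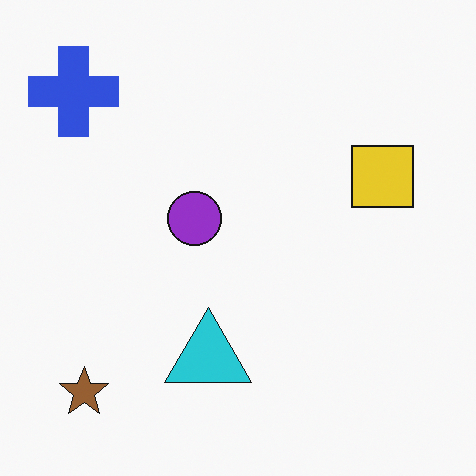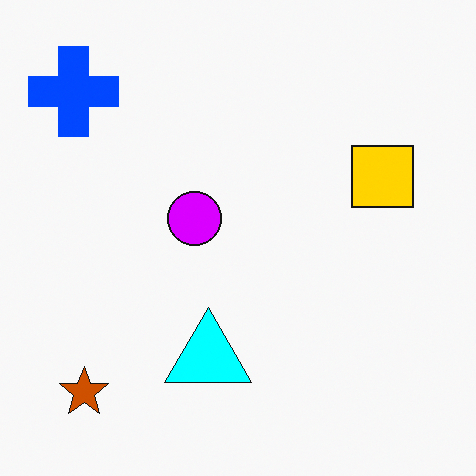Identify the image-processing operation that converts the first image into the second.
Made much more vivid (saturation change).

All colors are more vivid — a global saturation change.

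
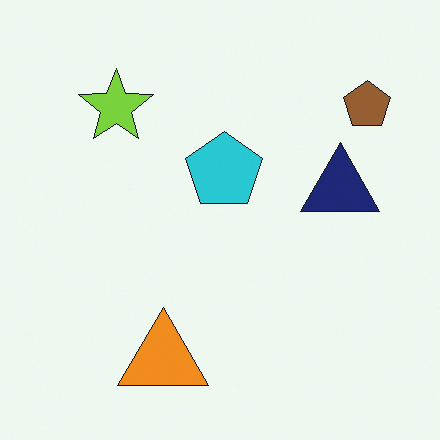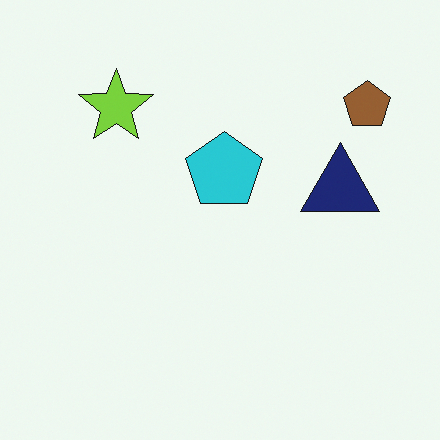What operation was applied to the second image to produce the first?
Overlaid with an additional orange triangle.

An orange triangle appears in the first image that is absent from the second.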